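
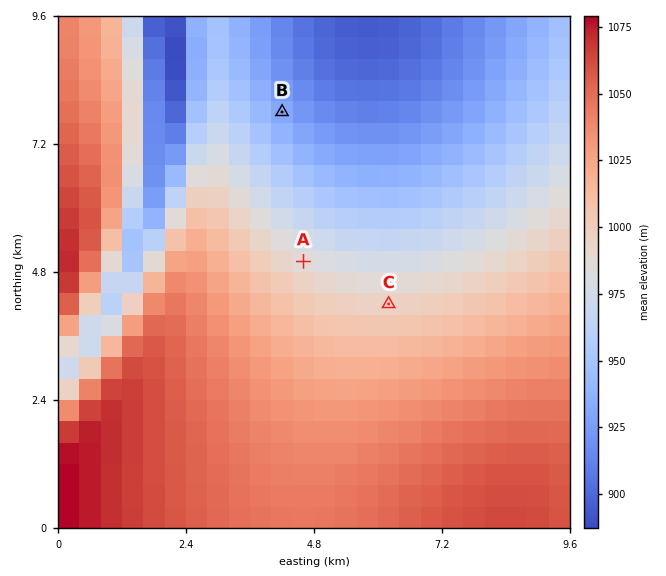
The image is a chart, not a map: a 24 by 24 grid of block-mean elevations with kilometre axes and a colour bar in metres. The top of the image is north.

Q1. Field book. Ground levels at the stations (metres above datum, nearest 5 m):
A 985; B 930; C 995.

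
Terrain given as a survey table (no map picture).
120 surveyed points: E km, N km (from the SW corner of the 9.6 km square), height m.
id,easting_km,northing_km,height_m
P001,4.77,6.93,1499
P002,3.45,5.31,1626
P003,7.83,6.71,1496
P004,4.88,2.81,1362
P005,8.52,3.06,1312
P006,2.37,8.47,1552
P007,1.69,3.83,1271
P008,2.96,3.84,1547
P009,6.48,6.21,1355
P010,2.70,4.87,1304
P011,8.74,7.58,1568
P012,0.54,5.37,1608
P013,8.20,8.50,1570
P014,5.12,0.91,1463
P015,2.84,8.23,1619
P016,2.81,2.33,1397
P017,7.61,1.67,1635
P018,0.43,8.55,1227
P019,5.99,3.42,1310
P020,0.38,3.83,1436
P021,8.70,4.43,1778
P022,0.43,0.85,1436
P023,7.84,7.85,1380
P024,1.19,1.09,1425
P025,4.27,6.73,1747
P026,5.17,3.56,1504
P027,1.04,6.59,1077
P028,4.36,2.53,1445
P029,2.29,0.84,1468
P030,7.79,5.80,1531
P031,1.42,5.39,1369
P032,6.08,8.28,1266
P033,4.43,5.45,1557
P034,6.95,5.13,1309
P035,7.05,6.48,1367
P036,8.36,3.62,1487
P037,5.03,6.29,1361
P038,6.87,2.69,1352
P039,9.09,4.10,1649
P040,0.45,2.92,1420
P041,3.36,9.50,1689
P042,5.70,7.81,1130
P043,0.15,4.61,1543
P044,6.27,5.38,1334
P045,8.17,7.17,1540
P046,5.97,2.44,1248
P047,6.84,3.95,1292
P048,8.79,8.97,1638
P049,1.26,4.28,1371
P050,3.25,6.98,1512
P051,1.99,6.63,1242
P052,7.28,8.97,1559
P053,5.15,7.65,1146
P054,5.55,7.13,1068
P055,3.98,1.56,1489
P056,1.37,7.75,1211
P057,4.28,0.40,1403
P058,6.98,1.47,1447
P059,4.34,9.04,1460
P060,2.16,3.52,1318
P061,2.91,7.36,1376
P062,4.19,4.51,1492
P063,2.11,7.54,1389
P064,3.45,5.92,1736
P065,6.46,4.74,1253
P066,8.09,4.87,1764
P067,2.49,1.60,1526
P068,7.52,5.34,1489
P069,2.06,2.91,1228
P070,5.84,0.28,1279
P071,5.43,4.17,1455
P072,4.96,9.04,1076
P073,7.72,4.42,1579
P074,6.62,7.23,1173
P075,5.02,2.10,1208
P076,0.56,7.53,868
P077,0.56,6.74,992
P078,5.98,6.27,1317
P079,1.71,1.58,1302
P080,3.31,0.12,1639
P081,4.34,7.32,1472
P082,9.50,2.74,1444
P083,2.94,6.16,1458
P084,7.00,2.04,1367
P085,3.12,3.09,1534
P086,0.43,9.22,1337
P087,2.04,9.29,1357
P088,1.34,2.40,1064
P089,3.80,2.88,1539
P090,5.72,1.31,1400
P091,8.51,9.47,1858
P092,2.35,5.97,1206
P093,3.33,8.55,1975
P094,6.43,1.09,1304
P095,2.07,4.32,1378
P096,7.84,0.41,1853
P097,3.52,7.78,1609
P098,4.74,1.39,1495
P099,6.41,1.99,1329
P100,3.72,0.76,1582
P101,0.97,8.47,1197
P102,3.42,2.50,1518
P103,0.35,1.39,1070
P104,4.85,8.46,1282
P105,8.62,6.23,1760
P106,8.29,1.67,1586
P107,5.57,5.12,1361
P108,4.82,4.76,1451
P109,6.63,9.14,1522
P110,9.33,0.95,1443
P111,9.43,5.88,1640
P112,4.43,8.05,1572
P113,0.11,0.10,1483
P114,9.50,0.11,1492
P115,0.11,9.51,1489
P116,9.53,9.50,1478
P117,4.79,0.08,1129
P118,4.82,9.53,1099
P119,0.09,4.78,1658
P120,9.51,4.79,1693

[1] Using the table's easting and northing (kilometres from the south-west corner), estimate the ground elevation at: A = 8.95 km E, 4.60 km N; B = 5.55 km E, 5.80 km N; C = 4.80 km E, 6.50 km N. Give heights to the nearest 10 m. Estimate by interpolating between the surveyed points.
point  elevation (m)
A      1830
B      1450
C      1470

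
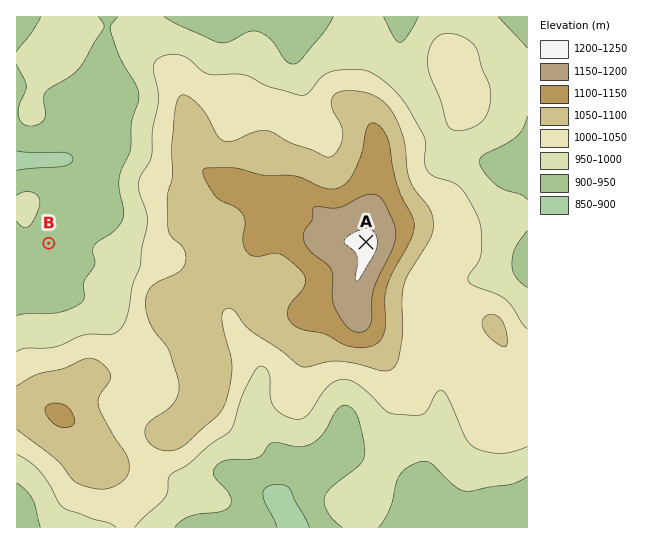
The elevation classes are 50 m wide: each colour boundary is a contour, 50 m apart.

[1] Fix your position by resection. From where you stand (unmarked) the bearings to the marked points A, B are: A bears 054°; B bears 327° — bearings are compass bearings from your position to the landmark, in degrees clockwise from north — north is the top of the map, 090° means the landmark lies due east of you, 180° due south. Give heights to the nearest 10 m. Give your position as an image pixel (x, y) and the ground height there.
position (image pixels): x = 150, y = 399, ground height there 1040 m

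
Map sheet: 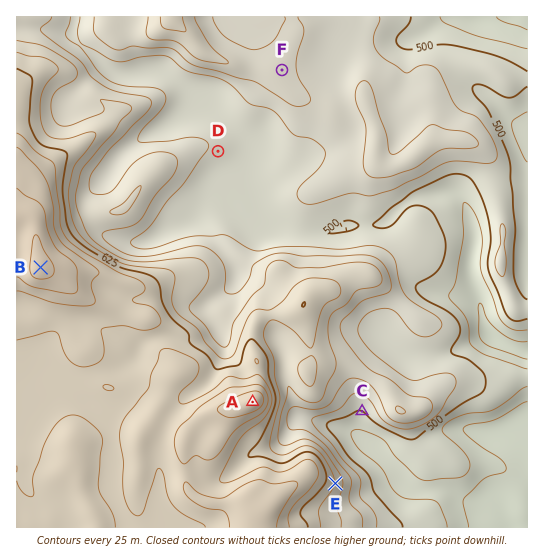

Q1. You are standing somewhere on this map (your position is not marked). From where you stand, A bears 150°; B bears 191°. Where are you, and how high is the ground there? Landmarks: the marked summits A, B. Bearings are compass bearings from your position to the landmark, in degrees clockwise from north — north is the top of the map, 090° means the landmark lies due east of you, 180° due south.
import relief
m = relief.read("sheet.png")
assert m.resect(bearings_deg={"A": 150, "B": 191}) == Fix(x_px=74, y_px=93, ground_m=565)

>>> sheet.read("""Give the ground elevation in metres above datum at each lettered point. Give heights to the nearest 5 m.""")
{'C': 500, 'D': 520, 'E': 595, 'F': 555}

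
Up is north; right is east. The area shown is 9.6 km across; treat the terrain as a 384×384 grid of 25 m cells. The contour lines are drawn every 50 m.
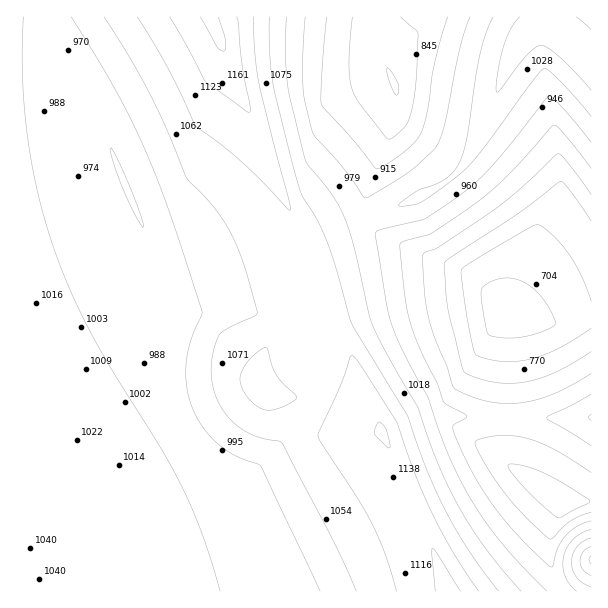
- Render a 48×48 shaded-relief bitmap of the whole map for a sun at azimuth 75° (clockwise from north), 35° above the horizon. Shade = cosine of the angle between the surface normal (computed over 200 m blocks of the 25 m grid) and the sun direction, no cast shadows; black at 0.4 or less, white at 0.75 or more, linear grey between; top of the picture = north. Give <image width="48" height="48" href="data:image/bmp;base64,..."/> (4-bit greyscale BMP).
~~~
<image width="48" height="48" href="data:image/bmp;base64,Qk32BAAAAAAAAHYAAAAoAAAAMAAAADAAAAABAAQAAAAAAIAEAAATCwAAEwsAABAAAAAAAAAAAAAAABEREQAiIiIAMzMzAERERABVVVUAZmZmAHd3dwCIiIgAmZmZAKqqqgC7u7sAzMzMAN3d3QDu7u4A////AIiIiIiIiIiIiIiJhkREVVVVVr3d3My1AIiIiIiIiIiIiIiJdUREVVVVWN7d3MyAAIiIiIiIiIiIiIiYZERFVVVVa+7d3MtQAIiIiIiIiIiIiIiYVERFVVVVje7d3MtQAIiIiIiIiIiIiIiHRERVVVVWru7d3MtgAoiIiIiIiIiIiIiFRERVVVVYzu7d3MyUI4iIiIiIiIiIiIh0REVVVVZq7u7t3My3RIiIiIiIiIiIiIhkREVVVWZ87u7t3MuoZYiIiIiIiIiIiIdUREVVVmae/+7t3Mp1RIiIiIiIiIiIiIZEREVVVme//+7t25ZURIiIiIiIiIiIh2VEREVVVmjf/+7tuGVURIiIiIiIiIiIdVVURFVVZmvv/+7bhlVURIiIiIiIiIiHVEVVVFVWZo3//+2nZlVERIiIiIiIiIh1REVWZlZmZq7//smHdlVURIiIiIiIiIhkRERWd2ZmZ77/7amYh3ZlVYiIiIiIiIdDNEVniIZmad7u7bqpmIdmZYiIiIiIiIZDM0VnmoZma+7u7supmId2ZoiIiIiIiIUzNFZ6yWZmjO7u7tupmId2ZoiIiIiIiIUzNFaMt2Zmre7u3uypmIdmZoiIiIiIiIVDRGacl2Znvu7d3e25mIdmZoiIiIiIiIVERWebl3Zp3t3d3d3KmIdmZoiIiIiIiIZERneJh3d63d3d3d3bmHdmZYiIiIiIiIZEVnd4d3eb3d3dzN3bl3ZlVYiIiIiIiIZEVmZmZneszd3czN3ah2ZVVYiIiIiIiIU0VmZmZni8zMzMzN3Jd2ZVVYiIiIiIiHQ1ZmZmZnnMzMzMzN24d2ZVVYiIiImZiGRFZmZmZnrMzMzMzNyYd2ZVVYiIiZmZh1NFZmZmZovMzMzMu6mYd2ZlVYiJmZmZhkNGZmZmZ6vMzMy5iZmZh2ZlVYiZmZmZhTRWZmZmaLu8y6mHiZmZmHZlVYmZmZmYdDRWZmZmacu7uYd3iZmZmYdlVZmZmZmYZDRWZmZmi8u7l3d4mZmZmZh2VJmZmZmXUzRWZmZmncu7p2ZomZmZmZmGMZmZmZmGRDRWZmZnvcu7uGZmiZqqqqmGIZmZmZmFRERWZmZo3su7uXZWZ4qqqqqVEZmZmZl0RERWZlVq7su7uoVVZmiqqqqVEZmZmZhURERVZlV8/tu7u4ZVVUaaqqqUEZmZmZdURERFZVae/tu7u5ZERER6qqqEEZmZmYZERERFZVfO/ty7u6dDM0NpqqqDEZmZmYVERERFVWnf7uy7u6gxIzNIqqpzEZmZmWRERERFVWvv7uy6qqcxIzM2qqpyEZmZmFREREREVo3+7ty6qqcxEzM1iqpiEZmZl0REREREVq7u7dy6qqchIzM0eqlSIpmZhkREREQ0V87u7cy7qpYxIzMzaahCIpmZdUREREQ0Wd7u3cy7qoVCIzMzR6hCNZmYZEREREQzW+7t3cy7uXVDMzMzNodEepmYVEREREQzfO7d3My7qWVVQzMzNGZoq5mXREREREQ0jd3d3My7qFZmQzMzRFaKqw=="/>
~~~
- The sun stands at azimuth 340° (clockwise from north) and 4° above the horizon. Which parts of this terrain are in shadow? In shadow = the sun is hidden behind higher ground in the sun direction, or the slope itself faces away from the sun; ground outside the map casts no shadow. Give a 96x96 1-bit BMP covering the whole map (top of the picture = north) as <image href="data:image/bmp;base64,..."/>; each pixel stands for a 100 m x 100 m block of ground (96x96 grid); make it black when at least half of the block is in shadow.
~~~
<image width="96" height="96" href="data:image/bmp;base64,Qk2+BAAAAAAAAD4AAAAoAAAAYAAAAGAAAAABAAEAAAAAAIAEAAATCwAAEwsAAAIAAAAAAAAA////AAAAAAAAAAAAAAAAAAAAAA8AAAAAAAAAAAAAAA8AAAAAAAAAAAAAAAcAAAAAAAAAAAAAAAMAAAAAAAAAAAAAAAEAAAAAAAAAAAAAAAAAAAAAAAAAAAAAAAAAAAAAAAAAAAAAAAAAAAAAAAAAAAAAAAAAAAAAAAAAAAAAAAAAAAAAAAAAAAAAAAAAAAAAAAAAAAAAAAAAAAAAAAAAAAAAAAAAAAAAAAAAAAAAAAAAAAAAAAAAAAAAAD8AAAAAAAAAAAAAAP8AAAAAAAAAAAAAAf8AAAAAAAAAAAAAB/8AAAAAAQAAAAAAH/8AAAAAA4AAAAAAP/8AAAAAB+AAAAAA//8AAAAAD/AAAAAB//8AAAAAH/gAAAAH//8AAAAAH/gAAAAP//8AAAAAD/gAAAAf//8AAAAAB/wAAAA///8AAAAAA/wAAAB///8AAAAAA/wAAAD///8AAAAAAfgAAAH///8AAAAAAMAAAAAAAAAAAAAAAAEAAAAAAAAAAAAAAAEAAAAAAAAAAAAAAAAAAAAAAAAAAAAAAAAAAAAAAAAAAAAAAAAAAAAAAAAAAAAAAAAAAAAAAAAAAAAAAAAAAAAPgAAAAAAAAAAAAAA/+AAAAAAAAAAAAAA//gAAAAAAAAAAAAB//4AAAAAAABAAAAD//+AAAAAAABAAAAH///gAAAAAABAAAAH///wAAAAAAAAAAAP///4AAAAAAAAAAAf///8AAAAAAAAAAA////8AAAAAAAAAAB////8AAAAAAAAAAB////8AAAAAAAAAAD////8AAAAAAAAAAH////8AAAAAAAAAAH////8AAAAAAAAAAP////8AAAAAAAAAAP////8AAAAAAAAAAf////8AAAAAAAAAA/////8AAAAAAAAAA/////8AAAAAAAAAB/////8AAAAAAAAAD/////8AAAAAAAAAD/////8AAAAAAAAAH/////8AAAAAAAAAP/////8AAAAAAAAAP/////8AAAAAAAAAH/////8AAAAAAAAAA/////8AAAAAAAAAAH////8AAAAAAAAAAB////8AAAAAAAAAAAf///8AAAAAAAAAAAH///8AAAAAAAAAAAD///8AAAAAAAAAAAB///8AAAAAAAAAAAA///8AAAAAAAAAAAAf//8AAAAAAAAAAAAP//8AAAAAAAAAAAAP//8AAAAAAAAAAAAH//8AAAAAAAAAAAAH//8AAAAAAAAAAAAD//8AAAAAAAAAAAAD//8AAAAAAAAAAAAB//8AAAAAAAAAAAAB//8AAAAAAAAAAAAB//4AAAAAAAAAAAAA//4AAAAAAAAAAAAA//4AAAAAAAAAAAAA//4AAAAAAAAAAAAAf/4AAAAAAAAAAAAAf/wAAAAAAAAAAAAAP/wAAAAAAAAAAAAAP/wAAAAAAAAAAAAAP/wAAAAAAAAAAAAAH/gAAAAAAAAAAAAAD/AAAAAAAAAAAAAAD+AAAAAAAAAAAAAAB8AAAAAAAAAAAAAAA4AAAAAAAAAAAAAAAAAAAAAAAAAAAAAAAAA="/>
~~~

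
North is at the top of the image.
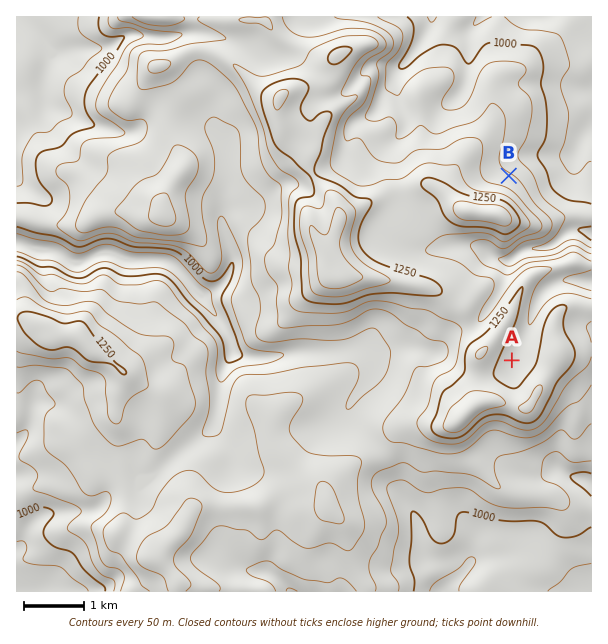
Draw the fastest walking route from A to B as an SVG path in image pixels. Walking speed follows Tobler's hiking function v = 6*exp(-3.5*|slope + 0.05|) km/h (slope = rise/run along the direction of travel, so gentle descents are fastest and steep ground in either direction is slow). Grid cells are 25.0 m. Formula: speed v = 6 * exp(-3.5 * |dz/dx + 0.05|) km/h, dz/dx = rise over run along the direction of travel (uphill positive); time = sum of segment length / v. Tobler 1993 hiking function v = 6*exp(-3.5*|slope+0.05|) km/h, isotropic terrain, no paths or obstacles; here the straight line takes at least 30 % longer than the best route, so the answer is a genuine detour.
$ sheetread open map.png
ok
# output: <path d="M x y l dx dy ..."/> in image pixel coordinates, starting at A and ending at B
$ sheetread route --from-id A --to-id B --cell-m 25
<path d="M512 360l0-46-5-9 0-26-7-15 0-3 1-3 2-1 3-2 15-15 15-7 3-3 1-3 0-5-3-6-7-7-12-24-9-9"/>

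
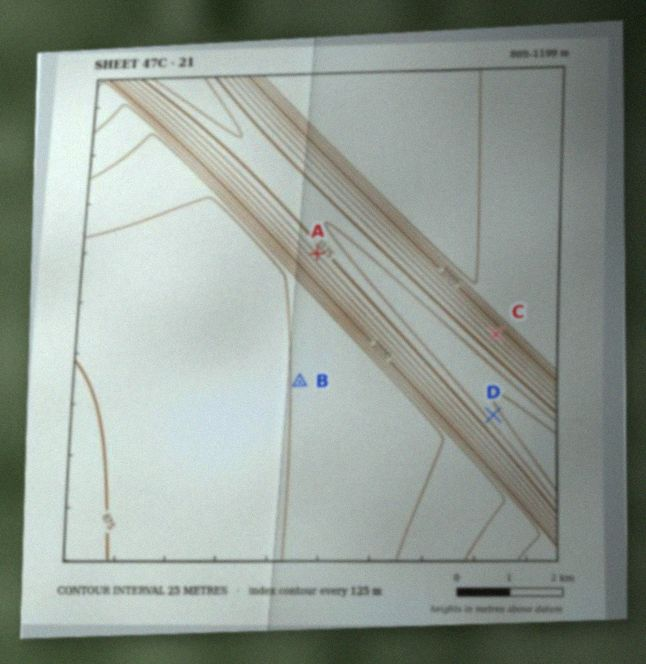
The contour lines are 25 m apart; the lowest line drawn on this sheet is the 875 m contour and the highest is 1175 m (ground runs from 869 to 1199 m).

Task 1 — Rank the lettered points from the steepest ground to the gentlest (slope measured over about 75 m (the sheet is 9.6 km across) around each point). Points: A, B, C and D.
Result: C A D B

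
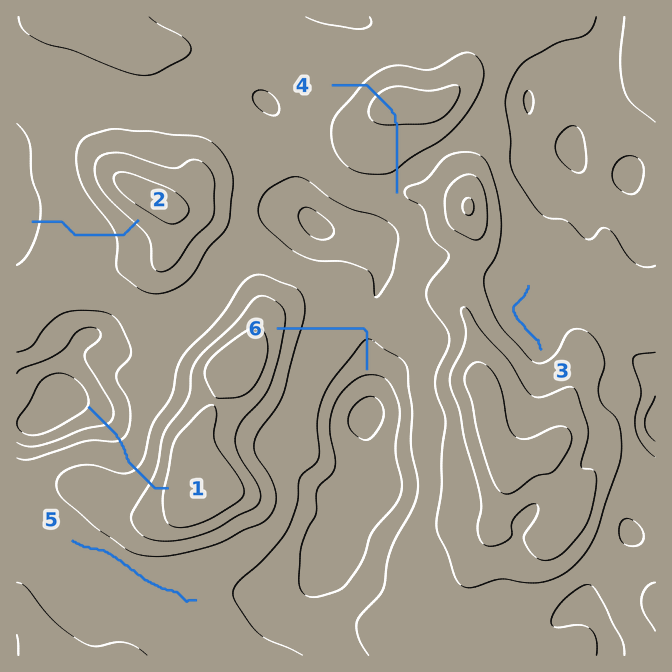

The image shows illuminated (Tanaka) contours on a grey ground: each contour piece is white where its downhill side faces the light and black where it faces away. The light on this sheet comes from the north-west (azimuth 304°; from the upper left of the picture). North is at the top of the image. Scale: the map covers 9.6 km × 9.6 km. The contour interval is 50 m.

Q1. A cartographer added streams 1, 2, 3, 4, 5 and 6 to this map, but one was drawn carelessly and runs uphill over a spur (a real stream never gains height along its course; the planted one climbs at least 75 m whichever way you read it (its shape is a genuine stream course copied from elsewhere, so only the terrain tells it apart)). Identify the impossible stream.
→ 4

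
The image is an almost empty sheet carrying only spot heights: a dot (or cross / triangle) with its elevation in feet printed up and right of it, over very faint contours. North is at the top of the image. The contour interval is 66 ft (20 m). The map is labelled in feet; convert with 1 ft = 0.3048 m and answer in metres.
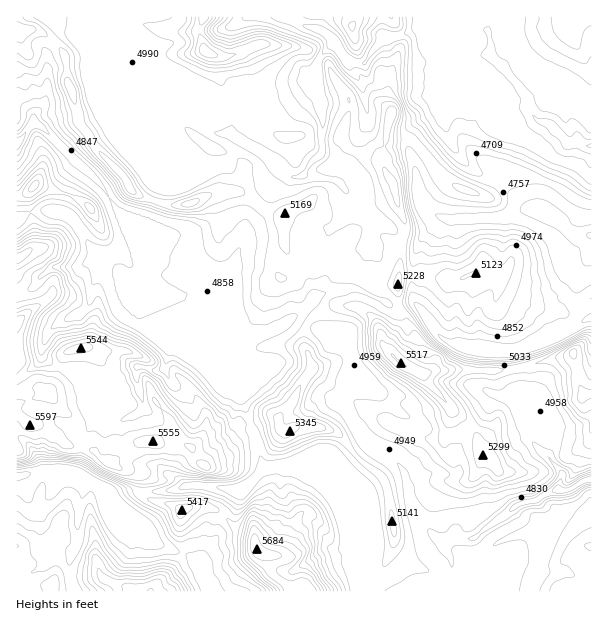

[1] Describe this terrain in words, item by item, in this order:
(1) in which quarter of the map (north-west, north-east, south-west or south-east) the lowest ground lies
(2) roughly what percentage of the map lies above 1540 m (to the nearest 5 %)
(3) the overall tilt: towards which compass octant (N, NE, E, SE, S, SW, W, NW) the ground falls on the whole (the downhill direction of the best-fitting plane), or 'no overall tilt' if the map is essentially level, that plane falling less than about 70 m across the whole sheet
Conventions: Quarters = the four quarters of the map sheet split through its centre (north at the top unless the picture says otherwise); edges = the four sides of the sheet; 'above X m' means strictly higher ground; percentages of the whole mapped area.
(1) The lowest point lies in the north-east quarter of the map.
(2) Ground above 1540 m makes up about 40 % of the sheet.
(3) The general tilt is down to the north-east (the land rises towards the south-west).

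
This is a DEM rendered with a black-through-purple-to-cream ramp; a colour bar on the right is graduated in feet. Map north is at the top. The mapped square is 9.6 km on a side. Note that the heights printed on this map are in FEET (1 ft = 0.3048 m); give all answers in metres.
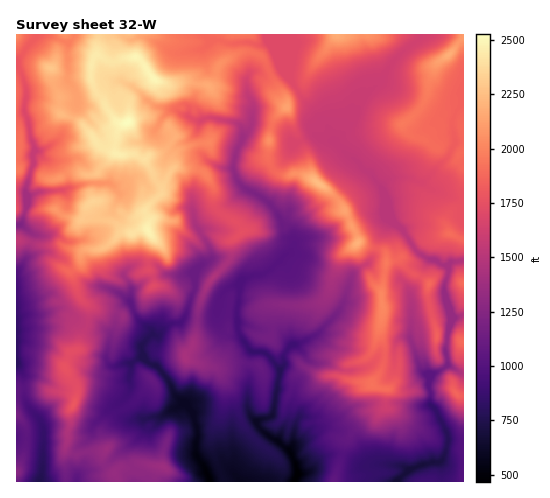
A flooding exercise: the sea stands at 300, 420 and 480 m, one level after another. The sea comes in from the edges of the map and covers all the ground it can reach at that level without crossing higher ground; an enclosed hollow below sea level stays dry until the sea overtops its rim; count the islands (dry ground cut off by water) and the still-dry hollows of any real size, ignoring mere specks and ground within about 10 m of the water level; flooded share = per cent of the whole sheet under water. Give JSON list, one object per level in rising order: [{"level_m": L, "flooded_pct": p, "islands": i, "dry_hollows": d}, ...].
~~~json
[{"level_m": 300, "flooded_pct": 15, "islands": 1, "dry_hollows": 0}, {"level_m": 420, "flooded_pct": 38, "islands": 1, "dry_hollows": 0}, {"level_m": 480, "flooded_pct": 49, "islands": 1, "dry_hollows": 0}]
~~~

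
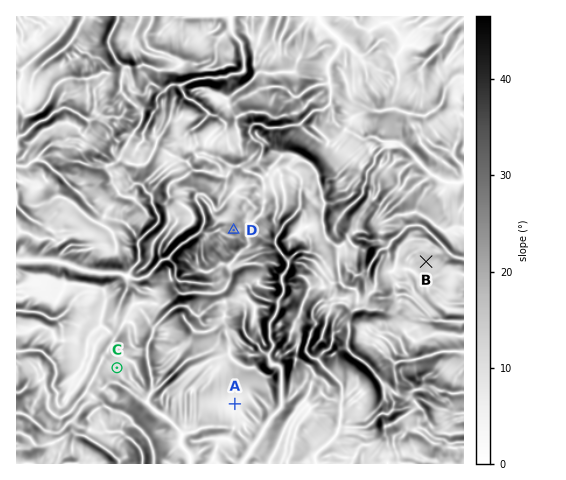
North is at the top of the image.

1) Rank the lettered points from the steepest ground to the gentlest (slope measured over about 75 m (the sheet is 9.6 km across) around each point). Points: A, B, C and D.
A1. D B C A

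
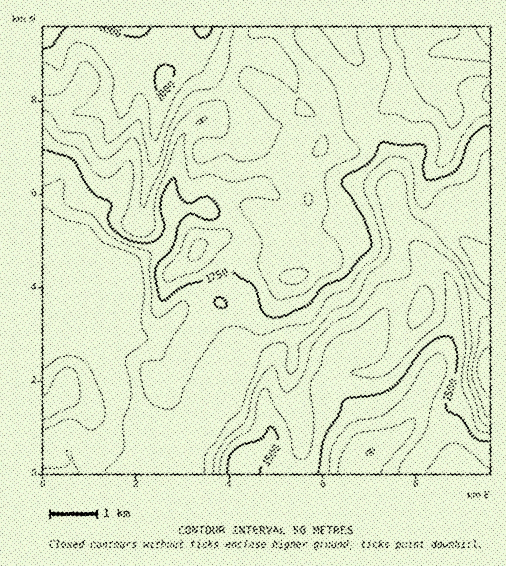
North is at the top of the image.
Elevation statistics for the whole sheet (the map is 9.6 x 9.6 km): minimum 1350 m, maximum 2030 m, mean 1720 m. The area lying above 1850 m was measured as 15.7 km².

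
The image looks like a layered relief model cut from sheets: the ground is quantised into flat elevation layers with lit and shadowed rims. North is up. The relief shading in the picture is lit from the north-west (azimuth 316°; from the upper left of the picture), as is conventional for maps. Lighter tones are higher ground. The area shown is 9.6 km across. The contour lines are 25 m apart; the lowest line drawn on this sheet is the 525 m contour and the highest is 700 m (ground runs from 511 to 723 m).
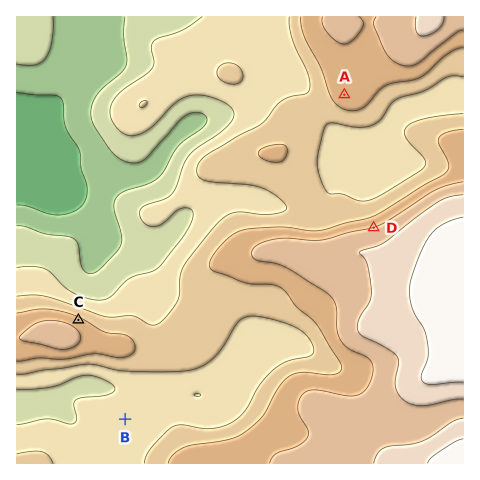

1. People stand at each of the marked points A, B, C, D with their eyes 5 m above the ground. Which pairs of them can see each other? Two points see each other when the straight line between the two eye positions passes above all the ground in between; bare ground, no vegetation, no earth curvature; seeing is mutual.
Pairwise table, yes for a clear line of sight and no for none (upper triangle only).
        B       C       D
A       no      yes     yes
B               no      no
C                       no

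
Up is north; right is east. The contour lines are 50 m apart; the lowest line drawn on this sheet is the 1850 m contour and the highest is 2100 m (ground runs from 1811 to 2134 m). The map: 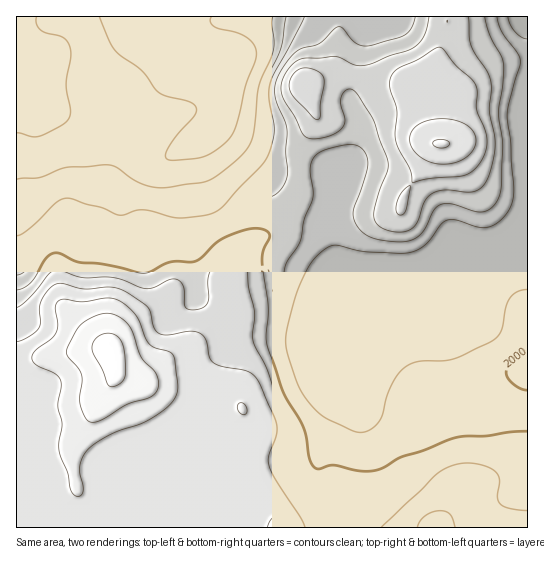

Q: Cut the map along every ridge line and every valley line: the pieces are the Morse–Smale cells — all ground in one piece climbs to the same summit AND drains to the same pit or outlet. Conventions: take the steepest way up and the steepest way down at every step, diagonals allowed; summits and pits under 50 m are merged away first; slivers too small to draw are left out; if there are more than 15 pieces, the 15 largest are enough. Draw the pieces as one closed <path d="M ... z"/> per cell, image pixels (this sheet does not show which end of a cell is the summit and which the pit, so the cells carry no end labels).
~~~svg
<path d="M142 16l-126 1 0 510 262 1-2-7-25-43-2-21 3-27-5-15-10-12-20-8-55-7-37-10 16 1 8-4 30-24 38-15 14-14 4-8 0-9-7-23 1-12 8-13 16-16 21-10 10-12 13-21 3-24-18-1-9-4-56-40-1-3 7-11 2-9-1-24-10-9-15-5-40-28-12-13z"/><path d="M327 172l-26 1-4 25-17 27-10 8-17 8-21 24-4 17 7 23 0 9-4 8-14 14-38 15-30 24-8 4-13 0 34 9 55 7 20 8 10 12 5 15-3 27 0 14 3 11 27 46 48-1-2-18-5-14-3-18 3-22 16-30 21-55 52-53-29 68-5 17 0 6 38 11 17 0 4-3 31-4 25 0 5-3 18 3 15-1 0-222-13 28-20 16-20 2-60 25-54 0-24-3-4-4-5-31 8-27-4-16z"/><path d="M527 16l-80 0-7 35-13 36-9-3-41-1-34-10-13 2-25 10 11 29 0 7-15 25-2 11 0 14 2 2 26-1 5 7 4 16-7 20-1 15 5 23 4 4 58 4 20-1 60-25 20-2 20-16 13-30z"/><path d="M406 320l-49 50-21 55-16 30-3 22 3 18 5 14 2 18 200 1 0-116-32-3-5 3-25 0-31 4-4 3-17 0-38-12 5-22 23-52z"/><path d="M446 16l-303 0 0 3 4 8 12 13 40 28 15 5 10 9 1 24-2 9-7 11 2 3 55 40 9 4 17 0 1-23 16-29 0-7-11-29 25-10 13-2 34 10 41 1 9 3 18-56z"/>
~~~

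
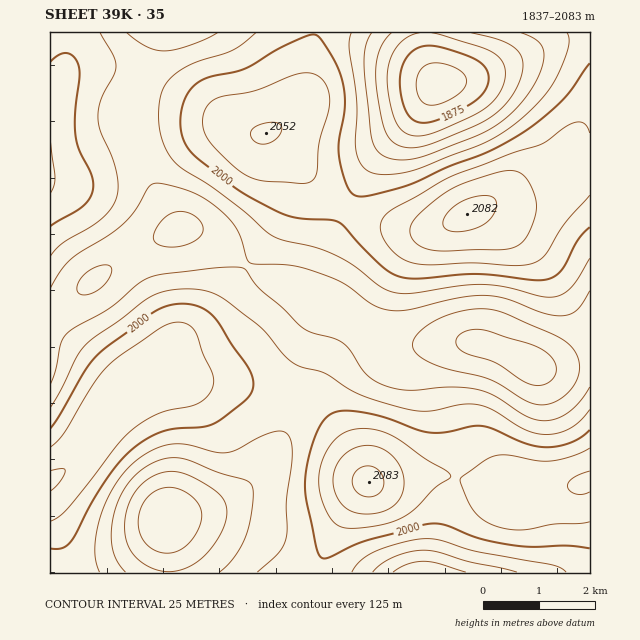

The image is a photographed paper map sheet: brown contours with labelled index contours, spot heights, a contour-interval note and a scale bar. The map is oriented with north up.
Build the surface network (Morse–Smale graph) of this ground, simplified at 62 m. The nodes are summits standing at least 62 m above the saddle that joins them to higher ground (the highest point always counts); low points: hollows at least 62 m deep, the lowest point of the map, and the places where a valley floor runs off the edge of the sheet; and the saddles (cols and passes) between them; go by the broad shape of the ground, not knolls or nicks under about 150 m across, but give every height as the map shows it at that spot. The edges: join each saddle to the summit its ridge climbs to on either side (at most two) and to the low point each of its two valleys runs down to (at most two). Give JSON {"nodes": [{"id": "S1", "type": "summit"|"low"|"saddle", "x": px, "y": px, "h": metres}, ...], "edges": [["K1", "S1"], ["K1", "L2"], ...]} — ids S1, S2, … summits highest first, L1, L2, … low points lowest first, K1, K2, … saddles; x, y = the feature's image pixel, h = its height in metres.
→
{"nodes": [
{"id": "S1", "type": "summit", "x": 369, "y": 482, "h": 2083},
{"id": "S2", "type": "summit", "x": 467, "y": 214, "h": 2082},
{"id": "S3", "type": "summit", "x": 52, "y": 481, "h": 2053},
{"id": "L1", "type": "low", "x": 439, "y": 83, "h": 1837},
{"id": "L2", "type": "low", "x": 166, "y": 520, "h": 1876},
{"id": "L3", "type": "low", "x": 531, "y": 364, "h": 1888},
{"id": "L4", "type": "low", "x": 425, "y": 572, "h": 1902},
{"id": "K1", "type": "saddle", "x": 456, "y": 478, "h": 2025},
{"id": "K2", "type": "saddle", "x": 319, "y": 568, "h": 1999},
{"id": "K3", "type": "saddle", "x": 297, "y": 400, "h": 1983},
{"id": "K4", "type": "saddle", "x": 247, "y": 265, "h": 1950},
{"id": "K5", "type": "saddle", "x": 357, "y": 320, "h": 1939}],
"edges": [["K1", "S1"], ["K1", "L3"], ["K1", "L4"], ["K2", "S1"], ["K2", "L2"], ["K2", "L4"], ["K3", "S1"], ["K3", "S3"], ["K3", "L2"], ["K3", "L3"], ["K4", "S2"], ["K4", "S3"], ["K4", "L3"], ["K5", "S1"], ["K5", "S2"], ["K5", "L3"]]}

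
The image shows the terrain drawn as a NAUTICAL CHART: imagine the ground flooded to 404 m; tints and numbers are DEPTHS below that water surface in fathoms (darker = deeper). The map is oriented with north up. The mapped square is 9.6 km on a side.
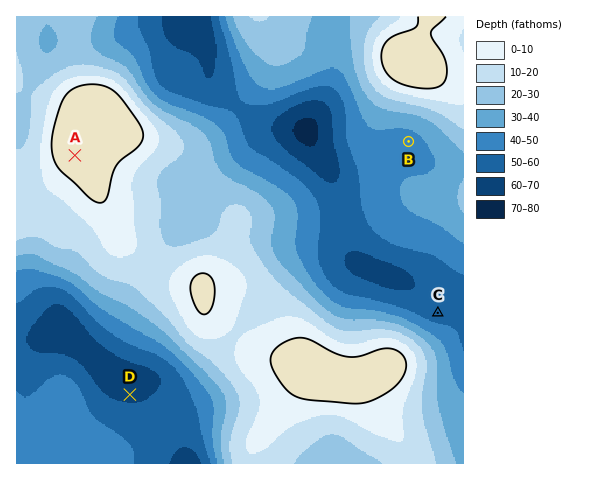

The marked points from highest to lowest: A B C D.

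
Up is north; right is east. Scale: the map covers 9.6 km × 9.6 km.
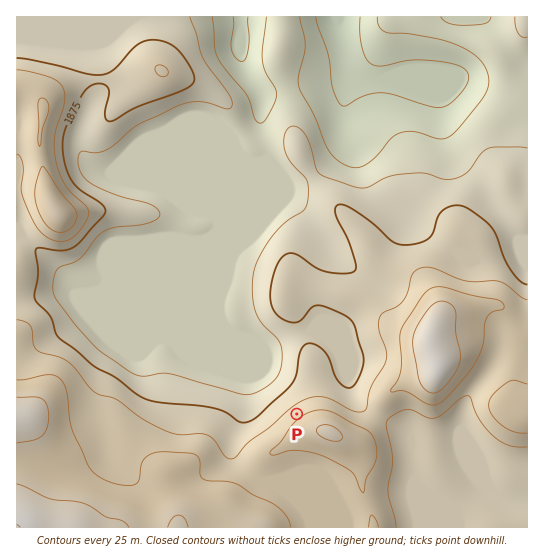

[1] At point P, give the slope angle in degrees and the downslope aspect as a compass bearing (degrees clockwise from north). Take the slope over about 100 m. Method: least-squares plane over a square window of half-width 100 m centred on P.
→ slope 6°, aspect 324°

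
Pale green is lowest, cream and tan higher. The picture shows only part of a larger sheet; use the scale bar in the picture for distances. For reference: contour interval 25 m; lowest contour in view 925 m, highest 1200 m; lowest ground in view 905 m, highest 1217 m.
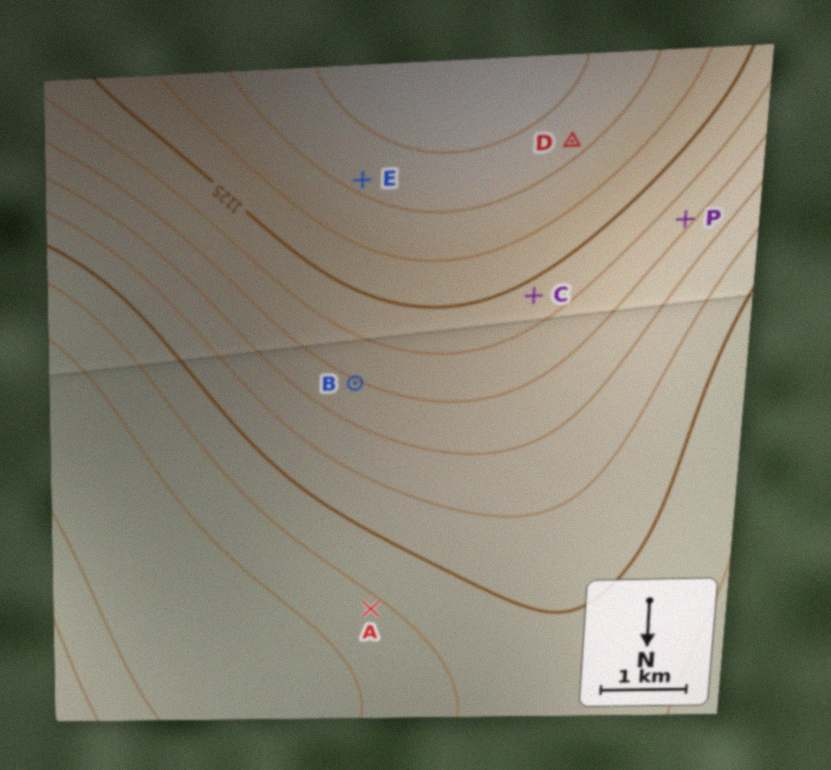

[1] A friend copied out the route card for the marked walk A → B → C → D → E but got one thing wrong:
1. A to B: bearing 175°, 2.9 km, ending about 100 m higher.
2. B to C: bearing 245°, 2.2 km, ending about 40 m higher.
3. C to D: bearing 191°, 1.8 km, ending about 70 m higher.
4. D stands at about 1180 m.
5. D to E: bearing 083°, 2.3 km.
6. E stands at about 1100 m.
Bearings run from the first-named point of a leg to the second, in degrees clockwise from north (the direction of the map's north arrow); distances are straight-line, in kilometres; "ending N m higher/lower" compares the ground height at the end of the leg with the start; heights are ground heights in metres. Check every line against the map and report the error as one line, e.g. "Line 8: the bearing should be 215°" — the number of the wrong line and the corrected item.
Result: Line 6: the height should be about 1180 m.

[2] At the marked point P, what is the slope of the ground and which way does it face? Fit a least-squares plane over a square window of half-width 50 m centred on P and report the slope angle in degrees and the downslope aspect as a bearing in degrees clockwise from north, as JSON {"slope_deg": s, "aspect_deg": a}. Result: {"slope_deg": 4, "aspect_deg": 310}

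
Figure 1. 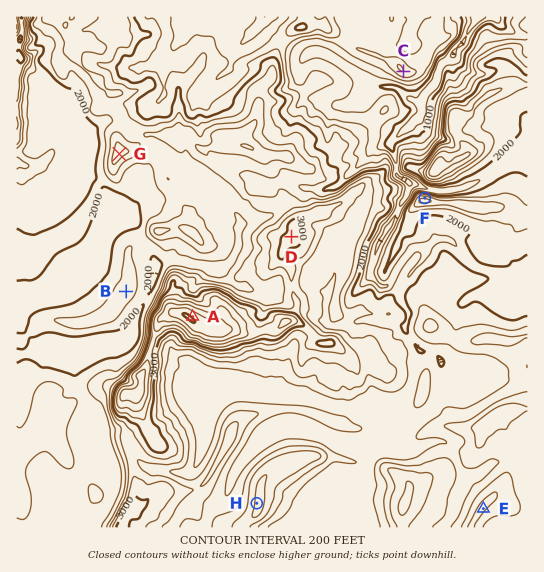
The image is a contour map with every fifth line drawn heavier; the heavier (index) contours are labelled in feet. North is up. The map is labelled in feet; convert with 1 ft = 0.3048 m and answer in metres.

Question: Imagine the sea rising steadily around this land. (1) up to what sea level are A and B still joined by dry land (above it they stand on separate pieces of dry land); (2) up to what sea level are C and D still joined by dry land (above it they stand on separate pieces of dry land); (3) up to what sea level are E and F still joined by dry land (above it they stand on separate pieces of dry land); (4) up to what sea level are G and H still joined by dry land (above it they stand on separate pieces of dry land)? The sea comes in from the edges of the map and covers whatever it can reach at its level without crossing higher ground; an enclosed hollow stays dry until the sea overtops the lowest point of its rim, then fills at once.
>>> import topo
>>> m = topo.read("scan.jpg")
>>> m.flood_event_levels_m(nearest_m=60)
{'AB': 660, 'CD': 480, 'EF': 600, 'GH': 720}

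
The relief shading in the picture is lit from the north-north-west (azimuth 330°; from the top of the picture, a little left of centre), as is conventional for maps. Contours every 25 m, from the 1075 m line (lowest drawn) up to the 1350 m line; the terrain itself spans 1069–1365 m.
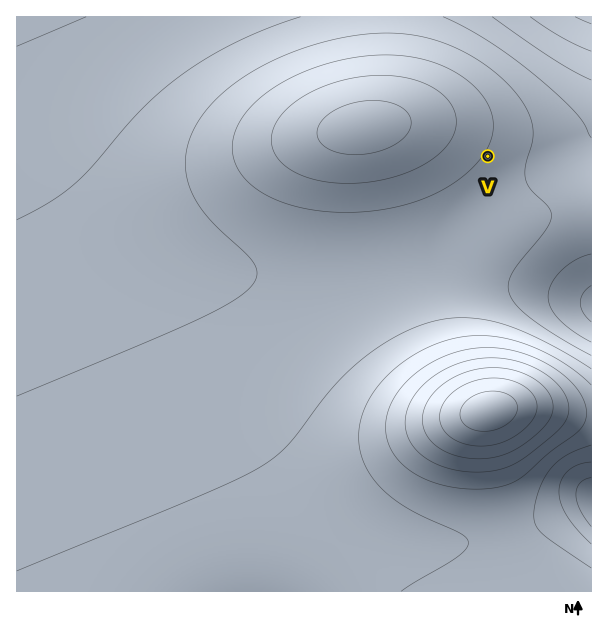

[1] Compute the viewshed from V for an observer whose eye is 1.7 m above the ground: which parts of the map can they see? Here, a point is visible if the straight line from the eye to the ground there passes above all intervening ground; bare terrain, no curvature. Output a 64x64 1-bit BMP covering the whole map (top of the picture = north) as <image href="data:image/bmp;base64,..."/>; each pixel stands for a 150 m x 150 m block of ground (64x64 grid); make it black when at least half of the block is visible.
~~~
<image width="64" height="64" href="data:image/bmp;base64,Qk0+AgAAAAAAAD4AAAAoAAAAQAAAAEAAAAABAAEAAAAAAAACAAATCwAAEwsAAAIAAAAAAAAA////AAAAAAD//+AAAAAAAH//8AAAAAAAP//4AAAAAAAP//wAAAAAAAf//wAAAAAAA///wAAAAAAB///AAAAAAAB//+AAAAAAAD//4AAAAAAAH//wAAAAAAAP//AAAAAAAAf/8AAAAAAAAf/4AAAAAAAA//gAAAAAAAB//AAAAAAAAD/8AAAAAAAAD/4AAAAAAAAH/gAAAAAAAAP/AAAAAAAAAf+AAAAAAAAA/8AAAAAAAAA/8H//gAAAAB//////AAAAD/////8AAAAH/////wAAAAP/////AAAAAP////8AAAAAf////wAAAAA////8AAAAAB////AAAAAAD///4AAAAAAD//+AAAAAAAH//wAAAAAAAP/+AAAAAAAAf/4AAAAAAAA//AAAAAAAAA/8AAAAAAAAB/4AAAAAAAAD/wAAAAAAAAH/gAAAAAAAAf/gAAAAAAAA//8AAAAAAAB//wAAAAAAAD//AAAAAAAAP/8AAAAAAAAf/wAAAAAAAB//AAAAAAAAf/8AAAAAAAH//wAAAAAAA///AAAAAAAB8D8AAAAAAAAABwAAAAAAAAABAAAAAAAAAAAAAAAAAAAAAAAAAAAAAAAAAAAAAAAAAAAAAAAAAAAAAAAAAAAAAAAAAAAAAAAAAAAAAAAAAAAAAAAAAAAAAAAAAAAAAAAAAAAAAAAAAAAAAA=="/>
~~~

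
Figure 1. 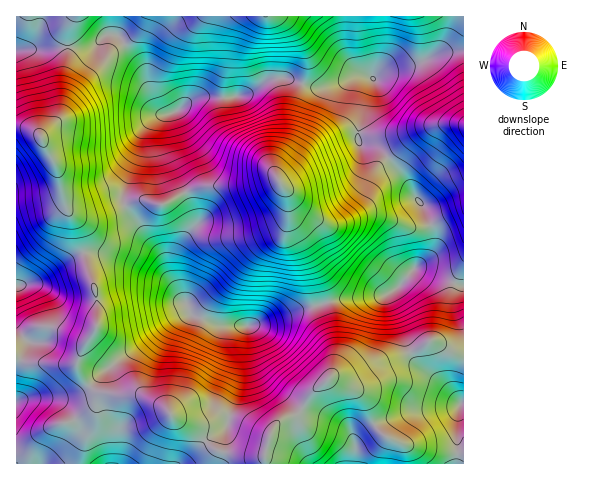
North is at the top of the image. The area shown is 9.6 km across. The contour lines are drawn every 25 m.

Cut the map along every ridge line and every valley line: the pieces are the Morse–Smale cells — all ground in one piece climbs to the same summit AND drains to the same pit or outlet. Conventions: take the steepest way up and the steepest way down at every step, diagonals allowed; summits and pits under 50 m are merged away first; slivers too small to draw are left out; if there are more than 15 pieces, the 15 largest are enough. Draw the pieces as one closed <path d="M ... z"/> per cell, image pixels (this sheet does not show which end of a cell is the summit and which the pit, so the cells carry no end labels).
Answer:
<path d="M328 302l-33 9-18 8-28 7-29-1-27-9-4-4-8 3-14 8-29 24-34 24-13 15 11 7 39 2 24 12 7 9 21 12 23 22 29 6 19 0 2 8 140 0 1-11-3-7-18-9-10-9-12-30-9-8-26-12 5-14 2-23z"/><path d="M274 177l-32 8-40 1-12 4-29 15-15-5-9 0-11 6 21 32 14 17 8 22 24 39 27 9 29 1 79-24-9-29-28-51-4-29z"/><path d="M22 127l-6 0 0 230 10 5 48 2 4-3 8-19 10-15 2-22-3-14-8-22-8-40-14-25-9-39-17-31z"/><path d="M286 78l-19 2-14 11-15 5-41 2-24 15-13 2-8 5-11 16-3 17-15 39 1 12 13-4 9 0 15 5 29-15 12-4 40-1 30-8 5 1-2-6 1-11 12-20 7-36 7-18-1-3z"/><path d="M116 35l-10 0-15 13-24 0-7 67-20 22 16 28 9 39 3 7 7 5 26 0 23-10-1-14 15-39 3-17 11-16 12-5-9-10-12-37-21-28z"/><path d="M278 16l-167 0-1 15 12 9 21 28 13 40 8 6 5 0 11-5 14-10 9-3 27 2 13-3 28-16 15-1 16 6 4-14-2-22-9-17z"/><path d="M388 157l-15 17-14 29-12 14-13 7-8 0-22-13-18-21 5 32 28 51 9 29 18-4 36-2 9-4 10-7 33-36 0-17-12-28-8-9-10-17z"/><path d="M125 205l-14 7-16 5-14 0-11-4 9 16 5 26 10 31 4 19-2 22-10 15-9 21 3 11 10 12 14-15 34-24 29-24 23-11-2-7-7-7-12-21-8-22-14-17z"/><path d="M90 386l-5 4-14 6-24 2-2 1 16 4 9 9 7 13 0 9-6 10-12 14-10 6 217-1-2-7-19 0-29-6-23-22-21-12-7-9-24-12-39-2-7-3z"/><path d="M452 16l-174 1 17 14 9 17 2 22-3 14 9 3 14 0 32-11 17 2 8-6 26-6 21-8 14-13 7-18z"/><path d="M410 352l-31 12-25 16-24-2 25 12 9 8 12 30 10 9 18 9 3 18 48 0 3-10-1-36 3-15-20-21-16-11-10-10z"/><path d="M456 123l-22 3-17 8-29 25 16 19 10 17 8 9 12 28 0 17-3 4-17 16 6 0 43 17 1-161z"/><path d="M463 51l-23 2-31 13-26 6-9 6-9 19-7 35 11 3 20 0 56-12 18 1z"/><path d="M355 132l-15 2-24 12-36 34 1 5 23 26 22 13 11-2 15-11 12-15 9-22 14-16-10-10-17-5-2-10z"/><path d="M17 358l-1 105 32 1 17-12 12-18 0-9-7-13-9-9-16-4 2-1 24-2 14-6 5-5-10-11-4-12-12 3-38-3z"/>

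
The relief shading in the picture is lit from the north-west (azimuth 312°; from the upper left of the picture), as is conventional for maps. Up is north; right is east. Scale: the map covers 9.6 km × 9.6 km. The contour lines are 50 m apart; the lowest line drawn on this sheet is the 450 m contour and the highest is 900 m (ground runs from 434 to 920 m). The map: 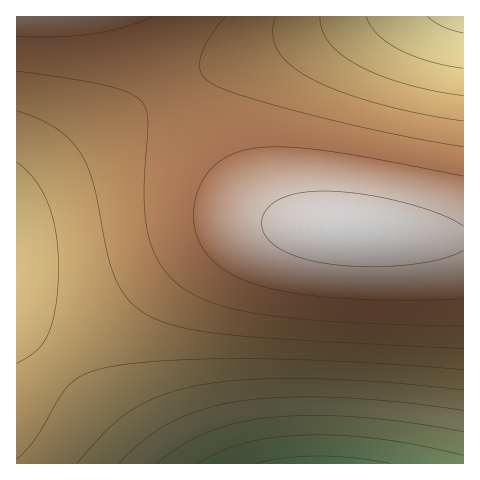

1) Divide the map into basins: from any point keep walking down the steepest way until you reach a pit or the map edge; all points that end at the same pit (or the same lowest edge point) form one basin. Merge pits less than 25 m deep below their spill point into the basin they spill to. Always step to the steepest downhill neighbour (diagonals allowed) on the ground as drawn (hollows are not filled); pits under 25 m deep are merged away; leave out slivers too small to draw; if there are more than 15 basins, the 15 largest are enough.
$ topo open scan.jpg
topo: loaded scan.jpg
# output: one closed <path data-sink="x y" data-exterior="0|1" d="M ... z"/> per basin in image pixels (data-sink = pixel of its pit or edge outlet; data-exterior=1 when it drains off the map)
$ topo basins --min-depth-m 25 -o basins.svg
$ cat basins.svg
<path data-sink="318 463" data-exterior="1" d="M293 225l-40 1-35 10-40 24-60 48-102 97 0 58 447 1 1-225-107-7z"/><path data-sink="463 17" data-exterior="1" d="M463 16l-325 1 32 68 23 40 40 55 31 30 19 10 28 7 152 12z"/><path data-sink="17 248" data-exterior="1" d="M138 16l-122 1 1 387 101-96 42-35 28-20 30-17 30-9 15-2 40 0-20-5-19-10-23-21-18-22-47-71-23-46z"/>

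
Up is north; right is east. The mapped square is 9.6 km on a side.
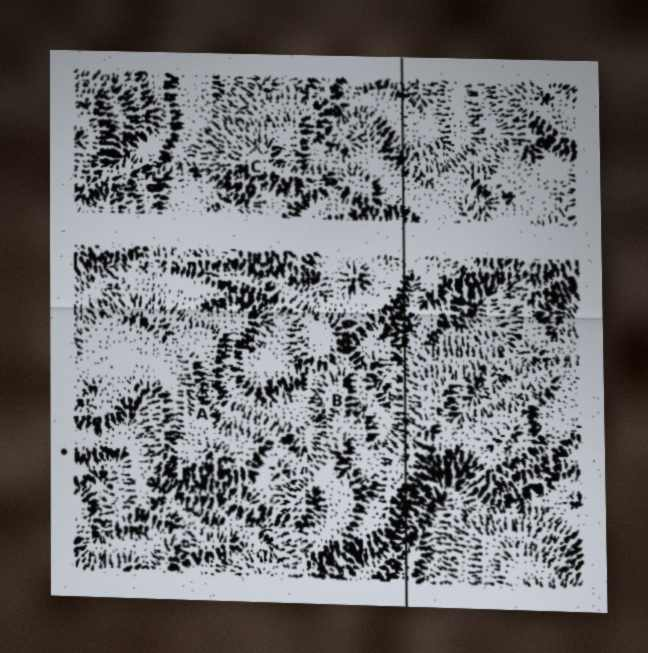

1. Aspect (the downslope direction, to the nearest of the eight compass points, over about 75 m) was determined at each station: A E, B W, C N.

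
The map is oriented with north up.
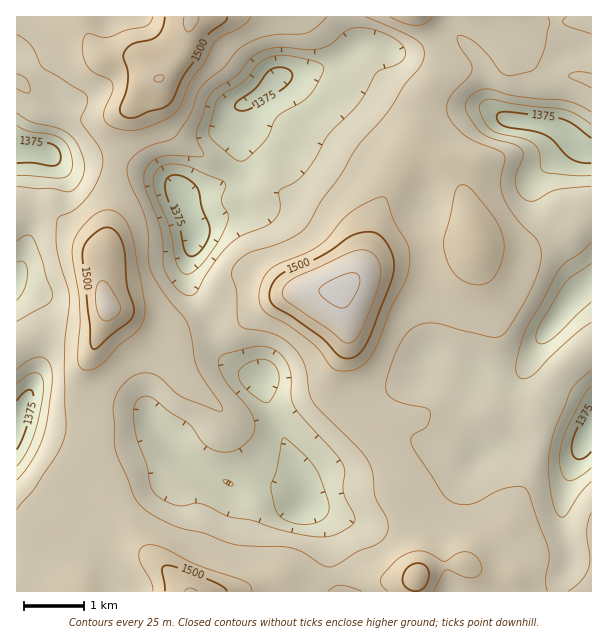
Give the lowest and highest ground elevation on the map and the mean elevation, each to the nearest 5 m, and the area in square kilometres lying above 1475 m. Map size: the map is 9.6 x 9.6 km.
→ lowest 1360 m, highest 1550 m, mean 1445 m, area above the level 12.4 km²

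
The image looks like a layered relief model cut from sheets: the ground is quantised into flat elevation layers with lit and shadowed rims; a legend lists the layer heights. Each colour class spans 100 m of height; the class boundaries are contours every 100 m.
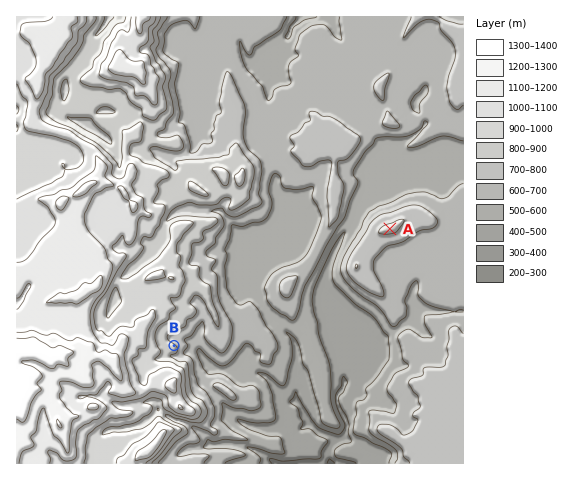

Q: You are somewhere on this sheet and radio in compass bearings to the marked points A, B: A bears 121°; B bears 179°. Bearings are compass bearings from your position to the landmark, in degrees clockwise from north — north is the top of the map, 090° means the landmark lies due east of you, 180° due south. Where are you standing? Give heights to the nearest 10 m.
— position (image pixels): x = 170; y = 97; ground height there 820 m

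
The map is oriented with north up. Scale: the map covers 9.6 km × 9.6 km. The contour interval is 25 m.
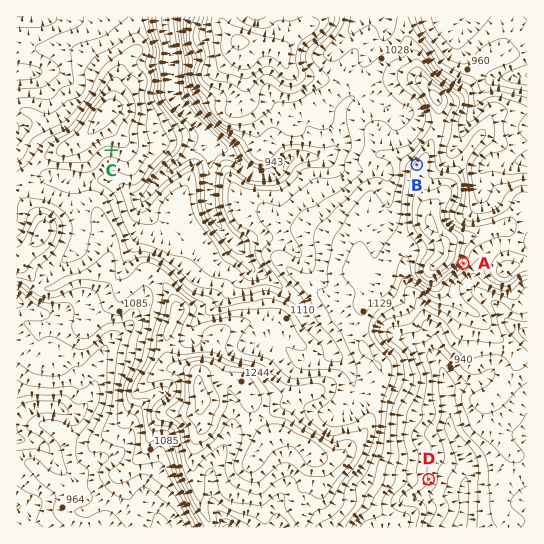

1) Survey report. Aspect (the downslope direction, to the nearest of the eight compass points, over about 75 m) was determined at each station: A SE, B NW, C S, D E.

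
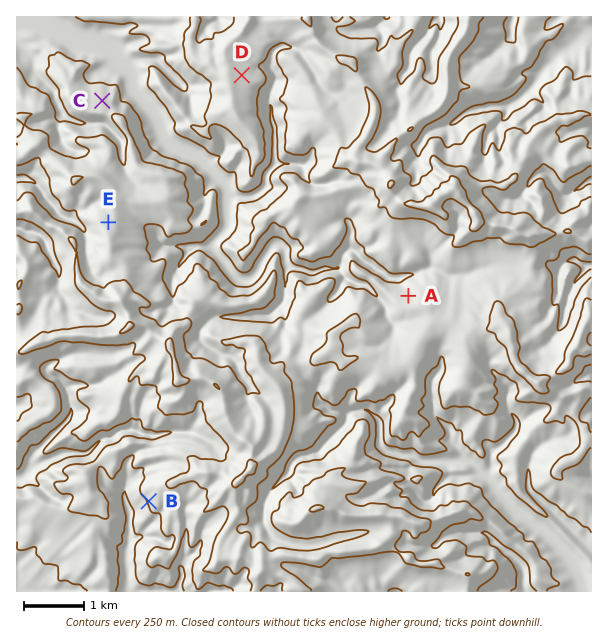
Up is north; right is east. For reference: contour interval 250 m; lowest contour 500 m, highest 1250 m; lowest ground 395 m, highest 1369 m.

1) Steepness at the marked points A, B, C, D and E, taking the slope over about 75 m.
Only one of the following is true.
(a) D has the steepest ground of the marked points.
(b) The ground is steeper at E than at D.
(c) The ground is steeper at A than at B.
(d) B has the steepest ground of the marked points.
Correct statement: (d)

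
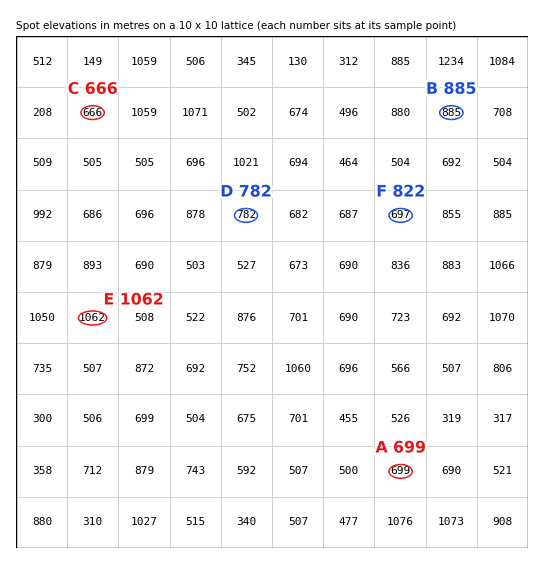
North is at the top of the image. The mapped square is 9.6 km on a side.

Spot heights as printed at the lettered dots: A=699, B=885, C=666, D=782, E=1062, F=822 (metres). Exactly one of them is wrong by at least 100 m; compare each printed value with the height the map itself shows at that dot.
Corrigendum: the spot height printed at F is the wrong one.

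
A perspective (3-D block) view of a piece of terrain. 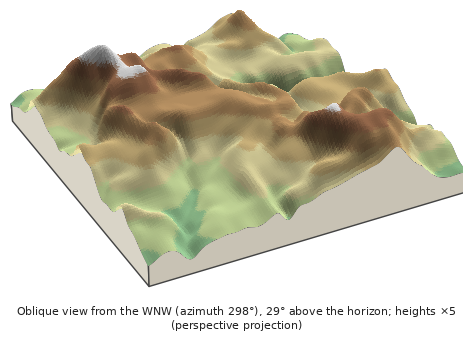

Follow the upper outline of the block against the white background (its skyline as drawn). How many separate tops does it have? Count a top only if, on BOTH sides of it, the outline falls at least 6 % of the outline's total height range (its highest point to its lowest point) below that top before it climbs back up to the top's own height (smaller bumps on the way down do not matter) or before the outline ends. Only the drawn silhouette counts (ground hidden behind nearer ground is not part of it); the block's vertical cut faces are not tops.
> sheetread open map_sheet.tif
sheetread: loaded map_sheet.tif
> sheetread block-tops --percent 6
2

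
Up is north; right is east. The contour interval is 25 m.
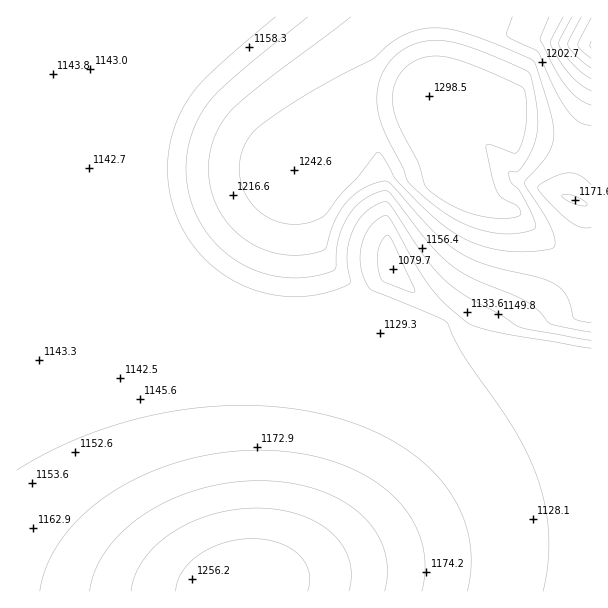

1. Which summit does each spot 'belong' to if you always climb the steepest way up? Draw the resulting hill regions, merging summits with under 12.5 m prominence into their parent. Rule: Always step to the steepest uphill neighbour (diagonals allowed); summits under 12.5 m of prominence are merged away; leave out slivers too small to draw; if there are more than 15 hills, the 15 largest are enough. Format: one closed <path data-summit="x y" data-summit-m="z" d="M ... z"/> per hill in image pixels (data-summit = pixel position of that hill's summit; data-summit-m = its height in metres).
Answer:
<path data-summit="243 587" data-summit-m="1268" d="M251 16l-235 1 0 574 575 1 1-232-2-2-72-14-44-12-15-12-43-26-21-23-15 13-4 12-4 4-27 8-34 6-21 0-33-6-29-12-18-12-18-17-17-22-11-21-8-35 0-37 4-21 10-27 18-27 31-31 32-27z"/><path data-summit="429 96" data-summit-m="1299" d="M591 16l-339 0-64 61-12 16-12 24-8 35 0 37 8 35 11 21 17 22 18 17 18 12 29 12 33 6 21 0 34-6 27-8 4-4 4-12 15-13 21 23 34 20 24 18 30 10 51 8 36 10z"/>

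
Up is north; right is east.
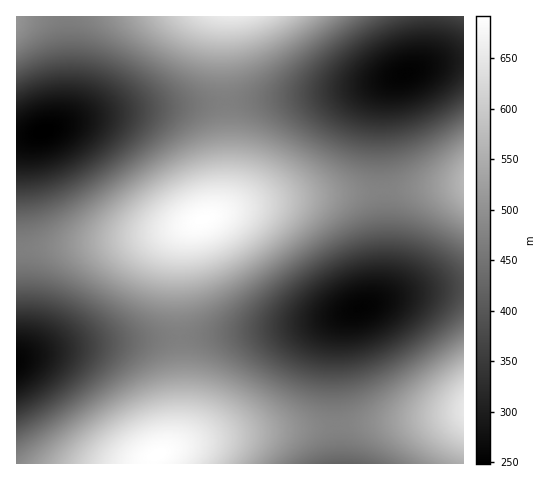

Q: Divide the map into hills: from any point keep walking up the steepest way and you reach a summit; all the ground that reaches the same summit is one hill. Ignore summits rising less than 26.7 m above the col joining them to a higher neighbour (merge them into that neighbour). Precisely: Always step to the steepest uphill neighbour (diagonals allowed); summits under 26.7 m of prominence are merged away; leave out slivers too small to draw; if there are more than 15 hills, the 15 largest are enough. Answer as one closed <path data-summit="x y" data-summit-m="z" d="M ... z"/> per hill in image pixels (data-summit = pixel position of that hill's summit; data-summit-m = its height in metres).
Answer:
<path data-summit="203 220" data-summit-m="691" d="M393 78l-36 10-41 7-140 10-61 7-46 10-38 15-8 10-5 20 0 53 5 66 0 40-7 34 37-10 45-7 130-9 55-5 49-11 38-14 9-9 6-19 1-40-5-69 0-59 4-17z"/><path data-summit="157 455" data-summit-m="692" d="M349 312l-41 12-34 6-176 13-45 7-35 9-2 2 0 102 323 1-5-111 5-27z"/><path data-summit="232 17" data-summit-m="655" d="M431 16l-363 0 0 80-3 16-6 11-5 3 48-12 29-5 164-11 45-6 39-10 31-10 14-11 6-19z"/><path data-summit="463 409" data-summit-m="650" d="M463 287l-32 2-31 6-43 14-13 9-6 11-4 24 6 111 124-1z"/><path data-summit="463 182" data-summit-m="567" d="M463 60l-25 3-31 9-12 6-10 13-4 17 0 59 5 96-5 28-10 13 46-13 47-5z"/><path data-summit="17 18" data-summit-m="508" d="M67 16l-51 1 1 120 14-1 19-7 9-6 6-11 3-16z"/>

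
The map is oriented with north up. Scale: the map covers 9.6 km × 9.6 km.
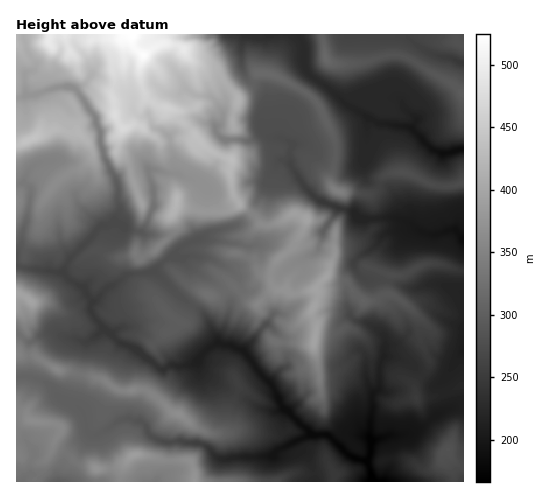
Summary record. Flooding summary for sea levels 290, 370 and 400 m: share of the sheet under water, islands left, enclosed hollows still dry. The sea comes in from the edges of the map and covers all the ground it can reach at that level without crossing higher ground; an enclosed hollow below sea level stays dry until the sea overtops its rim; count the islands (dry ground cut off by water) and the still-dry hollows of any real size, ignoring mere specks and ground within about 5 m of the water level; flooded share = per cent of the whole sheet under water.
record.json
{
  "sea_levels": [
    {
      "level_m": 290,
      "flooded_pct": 51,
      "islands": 1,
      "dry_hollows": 0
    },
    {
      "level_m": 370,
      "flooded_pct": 83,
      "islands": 3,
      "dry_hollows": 0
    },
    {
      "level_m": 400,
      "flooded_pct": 89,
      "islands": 1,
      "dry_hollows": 0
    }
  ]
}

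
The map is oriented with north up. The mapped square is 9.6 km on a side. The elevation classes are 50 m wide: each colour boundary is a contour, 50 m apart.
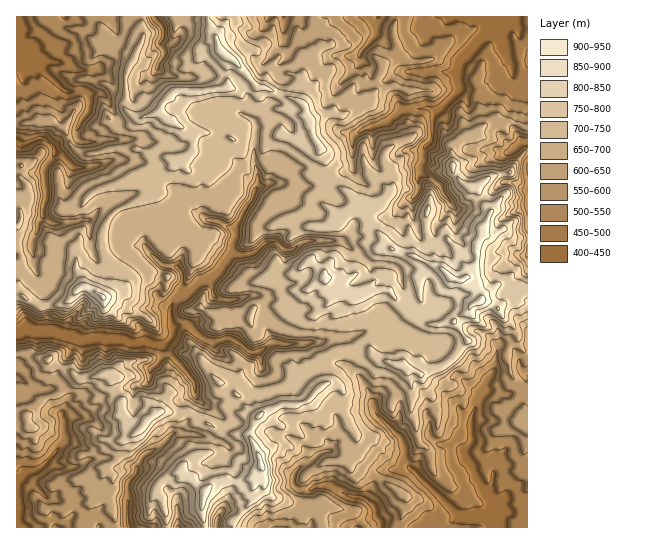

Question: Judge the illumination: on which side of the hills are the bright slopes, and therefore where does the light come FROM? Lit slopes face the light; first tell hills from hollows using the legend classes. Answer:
E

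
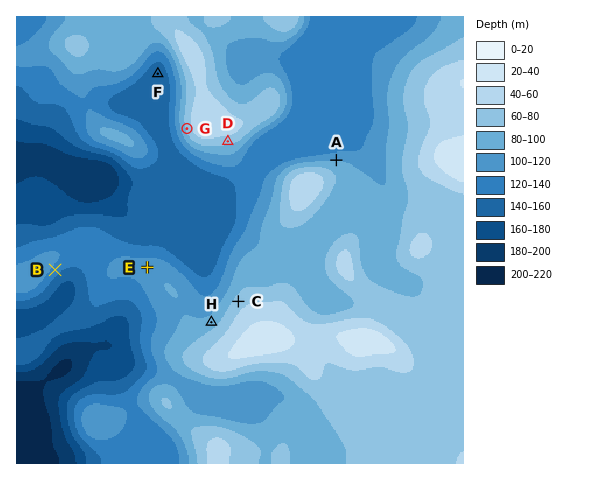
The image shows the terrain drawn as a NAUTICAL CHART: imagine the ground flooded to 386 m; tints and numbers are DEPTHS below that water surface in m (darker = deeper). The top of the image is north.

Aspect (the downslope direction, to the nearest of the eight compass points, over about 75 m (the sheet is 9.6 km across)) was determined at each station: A N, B SE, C NW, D S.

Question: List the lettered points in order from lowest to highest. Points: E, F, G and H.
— F E H G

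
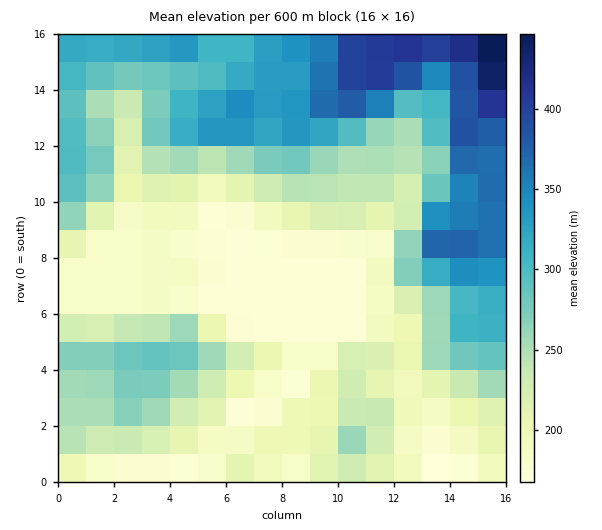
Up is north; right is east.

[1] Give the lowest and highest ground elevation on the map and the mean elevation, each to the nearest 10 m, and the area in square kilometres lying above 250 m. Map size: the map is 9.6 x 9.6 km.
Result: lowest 150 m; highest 470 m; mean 250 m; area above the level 40.6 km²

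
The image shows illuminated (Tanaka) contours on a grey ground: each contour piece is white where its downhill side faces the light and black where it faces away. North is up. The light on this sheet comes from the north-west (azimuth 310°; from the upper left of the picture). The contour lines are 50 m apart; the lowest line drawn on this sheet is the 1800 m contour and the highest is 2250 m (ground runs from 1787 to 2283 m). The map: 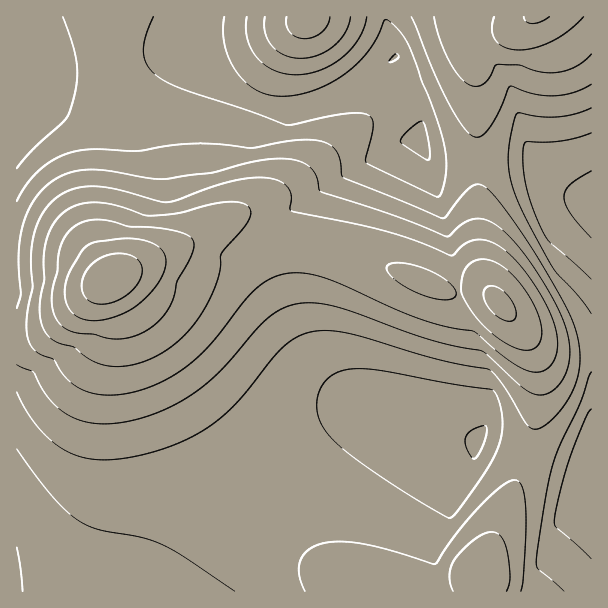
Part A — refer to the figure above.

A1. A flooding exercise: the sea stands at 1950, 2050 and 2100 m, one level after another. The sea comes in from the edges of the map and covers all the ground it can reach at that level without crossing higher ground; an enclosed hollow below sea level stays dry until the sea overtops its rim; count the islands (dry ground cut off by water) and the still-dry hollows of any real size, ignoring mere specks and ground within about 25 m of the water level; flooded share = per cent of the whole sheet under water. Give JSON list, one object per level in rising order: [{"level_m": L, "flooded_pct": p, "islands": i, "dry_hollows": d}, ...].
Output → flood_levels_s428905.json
[{"level_m": 1950, "flooded_pct": 53, "islands": 0, "dry_hollows": 0}, {"level_m": 2050, "flooded_pct": 80, "islands": 1, "dry_hollows": 0}, {"level_m": 2100, "flooded_pct": 91, "islands": 2, "dry_hollows": 0}]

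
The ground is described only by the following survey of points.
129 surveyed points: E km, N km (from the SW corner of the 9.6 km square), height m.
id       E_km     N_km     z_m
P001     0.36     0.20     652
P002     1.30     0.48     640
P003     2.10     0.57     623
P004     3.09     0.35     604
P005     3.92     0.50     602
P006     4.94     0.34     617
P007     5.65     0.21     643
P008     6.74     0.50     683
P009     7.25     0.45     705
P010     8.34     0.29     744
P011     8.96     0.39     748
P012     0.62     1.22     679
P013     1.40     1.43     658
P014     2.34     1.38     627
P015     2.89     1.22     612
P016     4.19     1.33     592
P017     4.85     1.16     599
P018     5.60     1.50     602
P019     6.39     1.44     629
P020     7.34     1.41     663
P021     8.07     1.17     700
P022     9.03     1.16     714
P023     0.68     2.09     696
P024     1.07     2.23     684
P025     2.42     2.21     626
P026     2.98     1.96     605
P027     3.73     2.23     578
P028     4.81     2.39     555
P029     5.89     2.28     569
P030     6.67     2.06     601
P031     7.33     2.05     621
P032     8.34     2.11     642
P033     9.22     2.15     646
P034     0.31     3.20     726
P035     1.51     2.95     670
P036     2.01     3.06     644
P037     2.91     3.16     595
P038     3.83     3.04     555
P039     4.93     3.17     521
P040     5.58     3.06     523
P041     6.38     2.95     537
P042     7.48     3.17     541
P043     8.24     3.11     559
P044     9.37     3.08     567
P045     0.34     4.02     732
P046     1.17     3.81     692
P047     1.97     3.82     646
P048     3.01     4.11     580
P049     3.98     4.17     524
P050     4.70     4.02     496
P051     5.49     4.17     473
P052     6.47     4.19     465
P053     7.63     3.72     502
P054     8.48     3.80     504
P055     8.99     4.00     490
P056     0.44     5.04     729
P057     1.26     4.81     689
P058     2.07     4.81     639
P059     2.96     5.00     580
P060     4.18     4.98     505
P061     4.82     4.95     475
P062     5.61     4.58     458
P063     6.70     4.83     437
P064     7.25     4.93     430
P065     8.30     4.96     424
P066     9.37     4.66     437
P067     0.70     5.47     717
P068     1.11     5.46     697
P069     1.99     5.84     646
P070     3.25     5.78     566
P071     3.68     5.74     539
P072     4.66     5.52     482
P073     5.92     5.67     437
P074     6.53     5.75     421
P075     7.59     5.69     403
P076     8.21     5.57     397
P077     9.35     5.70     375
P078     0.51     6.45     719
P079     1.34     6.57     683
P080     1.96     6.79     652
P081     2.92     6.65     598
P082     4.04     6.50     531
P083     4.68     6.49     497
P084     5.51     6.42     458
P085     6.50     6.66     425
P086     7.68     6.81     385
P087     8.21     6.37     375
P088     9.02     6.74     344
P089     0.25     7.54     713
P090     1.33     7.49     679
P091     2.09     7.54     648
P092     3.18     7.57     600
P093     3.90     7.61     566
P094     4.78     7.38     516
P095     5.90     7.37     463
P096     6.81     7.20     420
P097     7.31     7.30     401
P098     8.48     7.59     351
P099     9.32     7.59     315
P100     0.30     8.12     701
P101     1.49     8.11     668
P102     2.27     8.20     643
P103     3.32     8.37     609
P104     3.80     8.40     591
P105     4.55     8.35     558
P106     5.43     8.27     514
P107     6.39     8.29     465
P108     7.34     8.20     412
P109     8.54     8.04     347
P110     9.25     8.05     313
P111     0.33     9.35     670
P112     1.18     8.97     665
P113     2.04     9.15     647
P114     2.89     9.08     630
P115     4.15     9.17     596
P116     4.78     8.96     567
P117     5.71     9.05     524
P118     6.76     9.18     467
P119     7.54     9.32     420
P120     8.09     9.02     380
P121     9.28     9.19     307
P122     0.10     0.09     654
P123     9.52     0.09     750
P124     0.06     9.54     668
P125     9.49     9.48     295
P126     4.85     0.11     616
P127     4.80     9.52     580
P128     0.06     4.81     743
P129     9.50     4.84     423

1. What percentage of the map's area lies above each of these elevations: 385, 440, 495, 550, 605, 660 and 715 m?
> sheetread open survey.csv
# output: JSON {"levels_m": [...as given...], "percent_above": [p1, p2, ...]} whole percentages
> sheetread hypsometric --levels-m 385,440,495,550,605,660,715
{"levels_m": [385, 440, 495, 550, 605, 660, 715], "percent_above": [93, 83, 72, 59, 42, 22, 6]}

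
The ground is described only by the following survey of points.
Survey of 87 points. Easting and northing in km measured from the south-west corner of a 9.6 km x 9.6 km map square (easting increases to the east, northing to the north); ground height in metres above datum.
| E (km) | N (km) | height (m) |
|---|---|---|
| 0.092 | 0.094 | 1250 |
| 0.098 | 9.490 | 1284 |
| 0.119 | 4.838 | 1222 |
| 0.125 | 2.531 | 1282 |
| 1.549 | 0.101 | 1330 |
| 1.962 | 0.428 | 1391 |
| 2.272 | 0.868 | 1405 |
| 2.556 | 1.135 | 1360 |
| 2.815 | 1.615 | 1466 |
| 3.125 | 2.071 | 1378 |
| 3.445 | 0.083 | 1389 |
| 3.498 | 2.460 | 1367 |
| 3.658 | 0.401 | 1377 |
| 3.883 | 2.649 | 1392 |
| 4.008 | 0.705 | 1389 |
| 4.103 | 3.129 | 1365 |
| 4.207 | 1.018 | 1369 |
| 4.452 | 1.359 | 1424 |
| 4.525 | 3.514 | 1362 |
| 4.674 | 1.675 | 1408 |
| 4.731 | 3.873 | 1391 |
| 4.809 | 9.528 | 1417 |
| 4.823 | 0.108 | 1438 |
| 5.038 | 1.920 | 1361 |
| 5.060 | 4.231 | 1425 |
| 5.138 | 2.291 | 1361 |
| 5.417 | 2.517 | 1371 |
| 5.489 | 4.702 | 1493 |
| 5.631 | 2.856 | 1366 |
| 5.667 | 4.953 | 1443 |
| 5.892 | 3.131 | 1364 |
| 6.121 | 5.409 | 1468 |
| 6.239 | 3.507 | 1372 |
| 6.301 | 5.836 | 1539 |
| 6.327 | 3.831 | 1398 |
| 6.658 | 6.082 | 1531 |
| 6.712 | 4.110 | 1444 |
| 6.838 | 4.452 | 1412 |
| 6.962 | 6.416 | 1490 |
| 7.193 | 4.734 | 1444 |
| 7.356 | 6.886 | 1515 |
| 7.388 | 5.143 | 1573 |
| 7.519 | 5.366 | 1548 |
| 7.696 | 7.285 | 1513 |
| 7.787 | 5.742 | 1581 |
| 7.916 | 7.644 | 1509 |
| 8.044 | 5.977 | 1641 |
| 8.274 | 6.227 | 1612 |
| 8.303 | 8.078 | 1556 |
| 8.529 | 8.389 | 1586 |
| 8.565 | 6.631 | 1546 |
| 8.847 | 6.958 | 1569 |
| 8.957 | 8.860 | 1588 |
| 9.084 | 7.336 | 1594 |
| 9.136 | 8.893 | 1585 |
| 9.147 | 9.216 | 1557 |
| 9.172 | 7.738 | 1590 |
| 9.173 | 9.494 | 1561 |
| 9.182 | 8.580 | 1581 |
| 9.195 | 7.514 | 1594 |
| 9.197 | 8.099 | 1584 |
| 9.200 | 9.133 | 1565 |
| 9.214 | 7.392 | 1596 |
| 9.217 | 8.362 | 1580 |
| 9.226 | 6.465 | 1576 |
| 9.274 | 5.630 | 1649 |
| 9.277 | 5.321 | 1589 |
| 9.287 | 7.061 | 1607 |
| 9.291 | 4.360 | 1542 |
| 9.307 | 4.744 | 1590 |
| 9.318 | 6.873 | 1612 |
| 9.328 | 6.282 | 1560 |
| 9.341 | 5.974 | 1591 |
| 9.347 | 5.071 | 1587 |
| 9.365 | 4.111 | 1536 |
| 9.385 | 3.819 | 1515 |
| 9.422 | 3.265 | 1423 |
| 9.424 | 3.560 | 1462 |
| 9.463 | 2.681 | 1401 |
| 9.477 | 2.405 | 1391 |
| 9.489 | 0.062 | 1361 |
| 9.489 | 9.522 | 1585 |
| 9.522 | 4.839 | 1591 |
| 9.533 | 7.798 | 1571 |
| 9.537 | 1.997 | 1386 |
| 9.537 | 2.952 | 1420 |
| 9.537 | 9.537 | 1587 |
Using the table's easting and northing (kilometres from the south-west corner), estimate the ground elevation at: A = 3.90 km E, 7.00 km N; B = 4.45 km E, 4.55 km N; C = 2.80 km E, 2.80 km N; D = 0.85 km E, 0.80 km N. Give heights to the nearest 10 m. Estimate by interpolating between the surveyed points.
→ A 1410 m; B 1390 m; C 1320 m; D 1270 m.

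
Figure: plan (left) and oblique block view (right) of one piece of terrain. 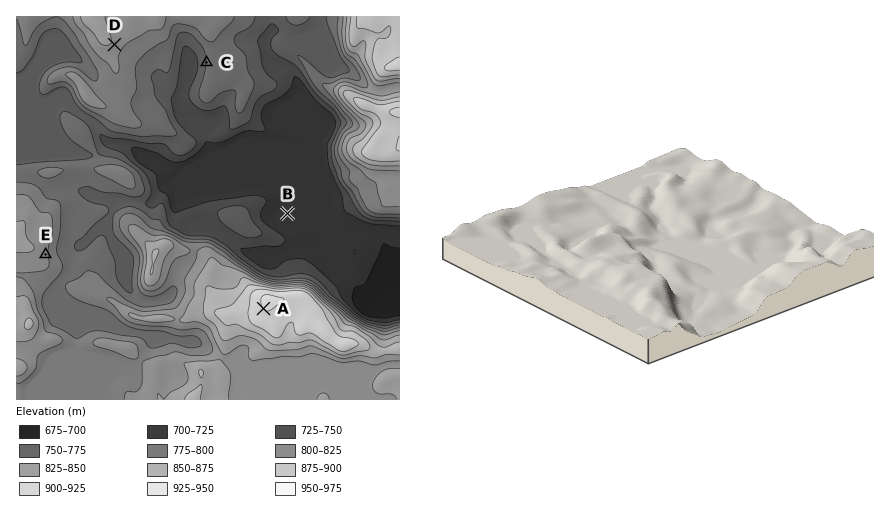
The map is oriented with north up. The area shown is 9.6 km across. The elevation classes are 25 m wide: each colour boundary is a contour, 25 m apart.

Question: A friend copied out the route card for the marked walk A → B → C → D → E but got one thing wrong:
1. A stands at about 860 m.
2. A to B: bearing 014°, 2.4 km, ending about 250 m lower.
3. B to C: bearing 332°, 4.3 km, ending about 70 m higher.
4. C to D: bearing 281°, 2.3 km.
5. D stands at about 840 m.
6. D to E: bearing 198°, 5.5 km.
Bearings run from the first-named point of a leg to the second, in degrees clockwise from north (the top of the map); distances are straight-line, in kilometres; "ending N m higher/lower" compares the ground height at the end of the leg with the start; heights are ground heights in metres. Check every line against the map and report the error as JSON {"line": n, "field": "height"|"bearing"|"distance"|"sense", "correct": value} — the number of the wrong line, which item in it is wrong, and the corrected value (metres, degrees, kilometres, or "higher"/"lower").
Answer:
{"line": 1, "field": "height", "correct": 950}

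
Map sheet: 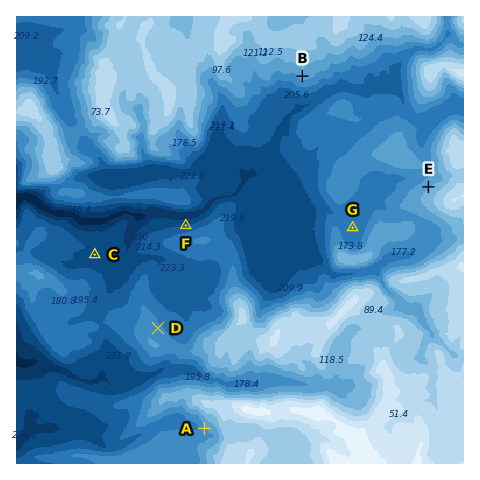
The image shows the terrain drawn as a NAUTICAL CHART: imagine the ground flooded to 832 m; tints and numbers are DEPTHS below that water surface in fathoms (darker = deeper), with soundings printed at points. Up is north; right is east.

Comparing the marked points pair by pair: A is below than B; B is above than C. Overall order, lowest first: C A B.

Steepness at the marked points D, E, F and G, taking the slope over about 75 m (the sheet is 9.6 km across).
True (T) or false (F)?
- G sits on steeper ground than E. F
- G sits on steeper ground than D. F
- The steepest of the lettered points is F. T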